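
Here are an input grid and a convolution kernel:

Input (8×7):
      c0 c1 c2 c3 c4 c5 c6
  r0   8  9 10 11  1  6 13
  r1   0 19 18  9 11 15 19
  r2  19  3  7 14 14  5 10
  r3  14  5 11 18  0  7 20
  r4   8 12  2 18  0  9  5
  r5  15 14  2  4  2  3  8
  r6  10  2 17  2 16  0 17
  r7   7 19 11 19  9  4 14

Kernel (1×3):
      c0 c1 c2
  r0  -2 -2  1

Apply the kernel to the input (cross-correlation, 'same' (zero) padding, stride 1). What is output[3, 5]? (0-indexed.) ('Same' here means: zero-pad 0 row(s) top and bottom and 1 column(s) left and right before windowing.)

The receptive field on the zero-padded input at this output position is [0 7 20]. Elementwise product with the kernel and sum: 0·-2 + 7·-2 + 20·1.

6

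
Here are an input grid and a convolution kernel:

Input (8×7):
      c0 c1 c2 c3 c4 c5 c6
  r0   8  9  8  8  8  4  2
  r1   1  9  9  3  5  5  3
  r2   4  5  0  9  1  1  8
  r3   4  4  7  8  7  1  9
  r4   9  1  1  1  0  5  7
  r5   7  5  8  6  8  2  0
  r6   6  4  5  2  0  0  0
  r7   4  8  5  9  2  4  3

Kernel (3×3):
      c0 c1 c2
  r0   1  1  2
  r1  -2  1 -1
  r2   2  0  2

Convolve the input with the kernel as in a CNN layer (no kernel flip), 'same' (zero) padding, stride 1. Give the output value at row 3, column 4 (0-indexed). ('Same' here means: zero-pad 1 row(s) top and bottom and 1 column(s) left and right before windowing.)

14

The receptive field on the zero-padded input at this output position is [9 1 1 / 8 7 1 / 1 0 5]. Elementwise product with the kernel and sum: 9·1 + 1·1 + 1·2 + 8·-2 + 7·1 + 1·-1 + 1·2 + 5·2.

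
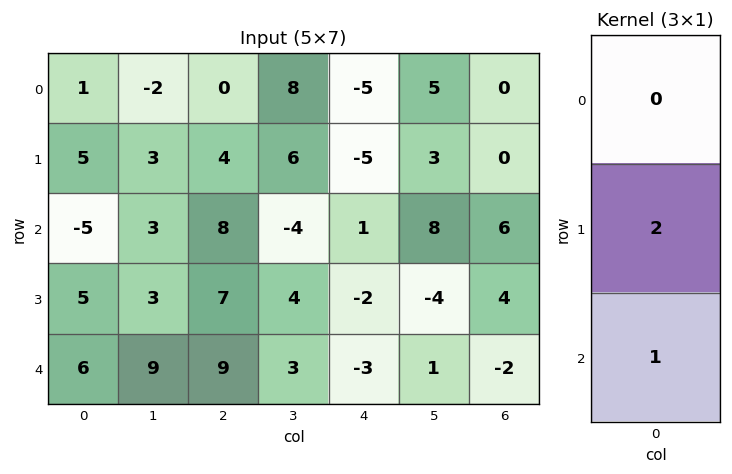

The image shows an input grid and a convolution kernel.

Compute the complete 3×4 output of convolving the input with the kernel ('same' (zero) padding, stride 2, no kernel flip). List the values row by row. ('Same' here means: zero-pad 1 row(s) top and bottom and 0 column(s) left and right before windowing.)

7 4 -15 0
-5 23 0 16
12 18 -6 -4

Output[0,0]: The receptive field on the zero-padded input at this output position is [0 / 1 / 5]. Elementwise product with the kernel and sum: 1·2 + 5·1.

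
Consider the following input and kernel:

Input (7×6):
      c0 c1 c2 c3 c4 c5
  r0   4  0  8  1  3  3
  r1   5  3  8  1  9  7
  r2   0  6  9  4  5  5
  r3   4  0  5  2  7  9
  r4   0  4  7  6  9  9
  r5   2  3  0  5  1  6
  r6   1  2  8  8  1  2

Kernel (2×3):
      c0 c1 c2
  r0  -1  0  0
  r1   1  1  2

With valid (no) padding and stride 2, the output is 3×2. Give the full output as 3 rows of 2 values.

Output[0,0]: The receptive field on the input at this output position is [4 0 8 / 5 3 8]. Elementwise product with the kernel and sum: 4·-1 + 5·1 + 3·1 + 8·2.

20 19
14 12
5 0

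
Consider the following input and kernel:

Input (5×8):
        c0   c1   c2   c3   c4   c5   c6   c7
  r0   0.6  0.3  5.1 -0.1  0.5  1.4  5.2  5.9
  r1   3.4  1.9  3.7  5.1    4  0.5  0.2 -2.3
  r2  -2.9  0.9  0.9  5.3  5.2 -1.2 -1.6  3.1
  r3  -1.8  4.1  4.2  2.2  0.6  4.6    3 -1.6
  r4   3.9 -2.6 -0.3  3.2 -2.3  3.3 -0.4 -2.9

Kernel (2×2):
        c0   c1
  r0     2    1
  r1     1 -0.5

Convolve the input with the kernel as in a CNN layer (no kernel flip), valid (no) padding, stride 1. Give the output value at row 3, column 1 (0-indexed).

9.95

The receptive field on the input at this output position is [4.1 4.2 / -2.6 -0.3]. Elementwise product with the kernel and sum: 4.1·2 + 4.2·1 + -2.6·1 + -0.3·-0.5.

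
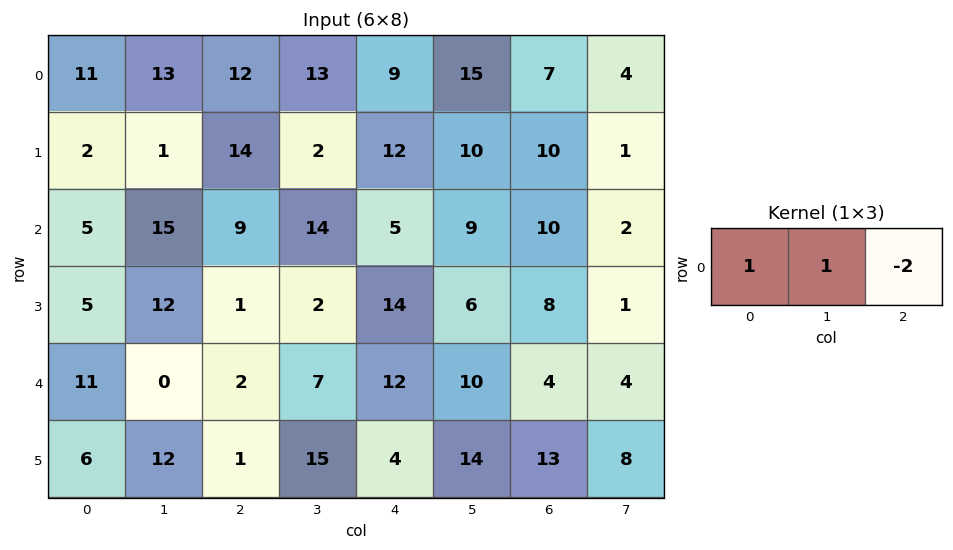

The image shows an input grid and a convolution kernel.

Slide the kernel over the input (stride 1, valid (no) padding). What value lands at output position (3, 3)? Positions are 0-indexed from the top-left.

4

The receptive field on the input at this output position is [2 14 6]. Elementwise product with the kernel and sum: 2·1 + 14·1 + 6·-2.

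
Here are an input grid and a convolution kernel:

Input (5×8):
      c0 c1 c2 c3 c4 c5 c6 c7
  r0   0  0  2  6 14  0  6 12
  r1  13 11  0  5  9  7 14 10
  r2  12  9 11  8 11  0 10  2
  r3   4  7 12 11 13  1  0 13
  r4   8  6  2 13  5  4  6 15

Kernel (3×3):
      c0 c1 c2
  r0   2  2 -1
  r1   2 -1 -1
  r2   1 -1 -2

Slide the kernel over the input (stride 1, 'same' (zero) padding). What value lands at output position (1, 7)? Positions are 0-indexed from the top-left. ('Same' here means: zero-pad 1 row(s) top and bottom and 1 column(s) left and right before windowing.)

62

The receptive field on the zero-padded input at this output position is [6 12 0 / 14 10 0 / 10 2 0]. Elementwise product with the kernel and sum: 6·2 + 12·2 + 0·-1 + 14·2 + 10·-1 + 0·-1 + 10·1 + 2·-1 + 0·-2.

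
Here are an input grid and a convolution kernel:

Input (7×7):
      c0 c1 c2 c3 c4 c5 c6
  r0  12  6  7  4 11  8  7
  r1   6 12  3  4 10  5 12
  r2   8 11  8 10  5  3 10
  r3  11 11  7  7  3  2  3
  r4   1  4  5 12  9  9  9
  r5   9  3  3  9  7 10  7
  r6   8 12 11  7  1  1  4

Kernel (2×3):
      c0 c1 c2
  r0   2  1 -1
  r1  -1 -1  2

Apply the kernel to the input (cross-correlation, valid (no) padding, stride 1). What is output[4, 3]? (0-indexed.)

The receptive field on the input at this output position is [12 9 9 / 9 7 10]. Elementwise product with the kernel and sum: 12·2 + 9·1 + 9·-1 + 9·-1 + 7·-1 + 10·2.

28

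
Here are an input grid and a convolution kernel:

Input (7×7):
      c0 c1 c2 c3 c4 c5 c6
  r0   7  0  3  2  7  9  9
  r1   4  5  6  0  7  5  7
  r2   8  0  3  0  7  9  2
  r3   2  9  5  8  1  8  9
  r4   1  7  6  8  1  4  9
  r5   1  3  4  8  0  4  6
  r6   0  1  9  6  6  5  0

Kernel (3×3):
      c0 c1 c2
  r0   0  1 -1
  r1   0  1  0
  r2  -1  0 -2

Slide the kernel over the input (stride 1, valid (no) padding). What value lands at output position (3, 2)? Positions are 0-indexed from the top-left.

11

The receptive field on the input at this output position is [5 8 1 / 6 8 1 / 4 8 0]. Elementwise product with the kernel and sum: 8·1 + 1·-1 + 8·1 + 4·-1 + 0·-2.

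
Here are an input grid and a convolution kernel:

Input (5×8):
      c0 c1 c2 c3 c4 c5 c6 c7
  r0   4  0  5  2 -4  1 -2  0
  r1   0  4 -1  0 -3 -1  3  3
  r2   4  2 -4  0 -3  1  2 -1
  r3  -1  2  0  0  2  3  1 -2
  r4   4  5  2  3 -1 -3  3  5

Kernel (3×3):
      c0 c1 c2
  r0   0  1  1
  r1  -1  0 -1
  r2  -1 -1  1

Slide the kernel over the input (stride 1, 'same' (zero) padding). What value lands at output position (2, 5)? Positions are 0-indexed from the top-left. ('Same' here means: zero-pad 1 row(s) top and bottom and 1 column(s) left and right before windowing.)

-1

The receptive field on the zero-padded input at this output position is [-3 -1 3 / -3 1 2 / 2 3 1]. Elementwise product with the kernel and sum: -1·1 + 3·1 + -3·-1 + 2·-1 + 2·-1 + 3·-1 + 1·1.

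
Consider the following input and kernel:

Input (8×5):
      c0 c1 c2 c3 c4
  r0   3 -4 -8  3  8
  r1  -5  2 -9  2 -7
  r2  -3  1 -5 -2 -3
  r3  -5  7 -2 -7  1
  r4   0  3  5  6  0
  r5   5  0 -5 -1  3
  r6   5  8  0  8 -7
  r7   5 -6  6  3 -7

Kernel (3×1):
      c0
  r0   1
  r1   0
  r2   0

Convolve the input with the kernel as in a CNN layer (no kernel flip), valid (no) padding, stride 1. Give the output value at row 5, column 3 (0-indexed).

The receptive field on the input at this output position is [-1 / 8 / 3]. Elementwise product with the kernel and sum: -1·1.

-1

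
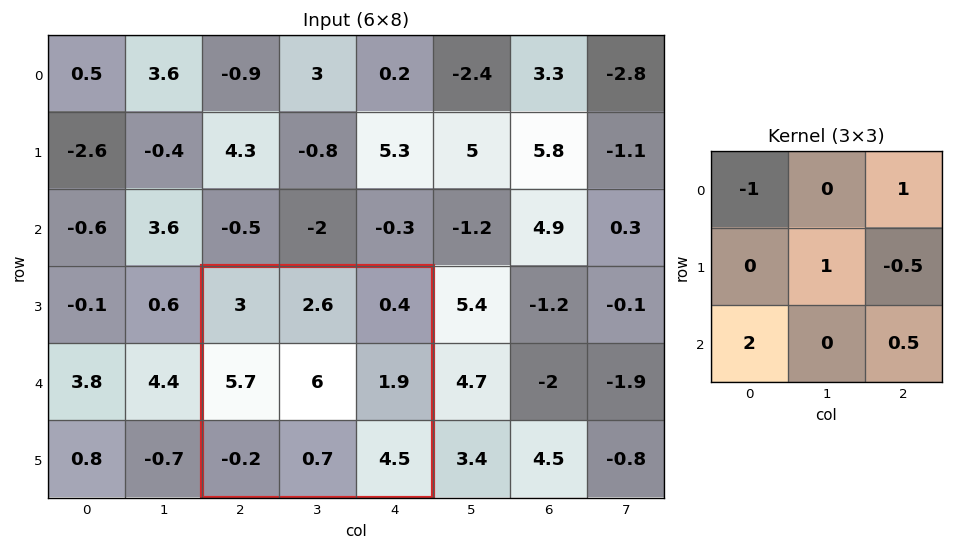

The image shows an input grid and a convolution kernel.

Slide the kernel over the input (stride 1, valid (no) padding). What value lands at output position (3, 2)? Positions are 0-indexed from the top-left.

4.3

The receptive field on the input at this output position is [3 2.6 0.4 / 5.7 6 1.9 / -0.2 0.7 4.5]. Elementwise product with the kernel and sum: 3·-1 + 0.4·1 + 6·1 + 1.9·-0.5 + -0.2·2 + 4.5·0.5.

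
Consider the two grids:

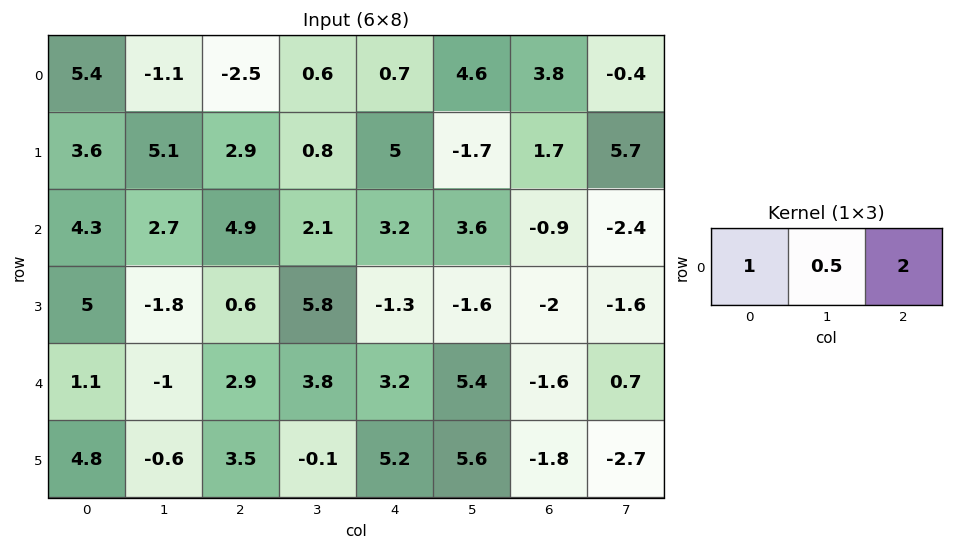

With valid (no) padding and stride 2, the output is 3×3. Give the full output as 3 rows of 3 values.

-0.15 -0.8 10.6
15.45 12.35 3.2
6.4 11.2 2.7

Output[0,0]: The receptive field on the input at this output position is [5.4 -1.1 -2.5]. Elementwise product with the kernel and sum: 5.4·1 + -1.1·0.5 + -2.5·2.
Output[0,1]: The receptive field on the input at this output position is [-2.5 0.6 0.7]. Elementwise product with the kernel and sum: -2.5·1 + 0.6·0.5 + 0.7·2.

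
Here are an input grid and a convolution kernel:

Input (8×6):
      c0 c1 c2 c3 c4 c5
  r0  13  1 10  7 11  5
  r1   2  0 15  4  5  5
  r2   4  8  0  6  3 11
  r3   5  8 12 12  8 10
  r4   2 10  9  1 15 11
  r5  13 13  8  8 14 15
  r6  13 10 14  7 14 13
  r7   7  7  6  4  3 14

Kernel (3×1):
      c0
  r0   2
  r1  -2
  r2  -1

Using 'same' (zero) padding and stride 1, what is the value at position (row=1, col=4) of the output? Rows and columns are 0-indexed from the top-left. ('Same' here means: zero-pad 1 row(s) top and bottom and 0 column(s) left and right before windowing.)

The receptive field on the zero-padded input at this output position is [11 / 5 / 3]. Elementwise product with the kernel and sum: 11·2 + 5·-2 + 3·-1.

9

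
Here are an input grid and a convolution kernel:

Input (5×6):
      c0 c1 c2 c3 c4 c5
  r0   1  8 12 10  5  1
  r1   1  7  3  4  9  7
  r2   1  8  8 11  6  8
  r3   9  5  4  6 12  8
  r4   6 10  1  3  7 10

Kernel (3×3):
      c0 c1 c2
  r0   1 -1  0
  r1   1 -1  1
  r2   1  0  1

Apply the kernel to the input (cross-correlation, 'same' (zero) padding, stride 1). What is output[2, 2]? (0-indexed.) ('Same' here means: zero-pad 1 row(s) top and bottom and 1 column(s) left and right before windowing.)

26

The receptive field on the zero-padded input at this output position is [7 3 4 / 8 8 11 / 5 4 6]. Elementwise product with the kernel and sum: 7·1 + 3·-1 + 8·1 + 8·-1 + 11·1 + 5·1 + 6·1.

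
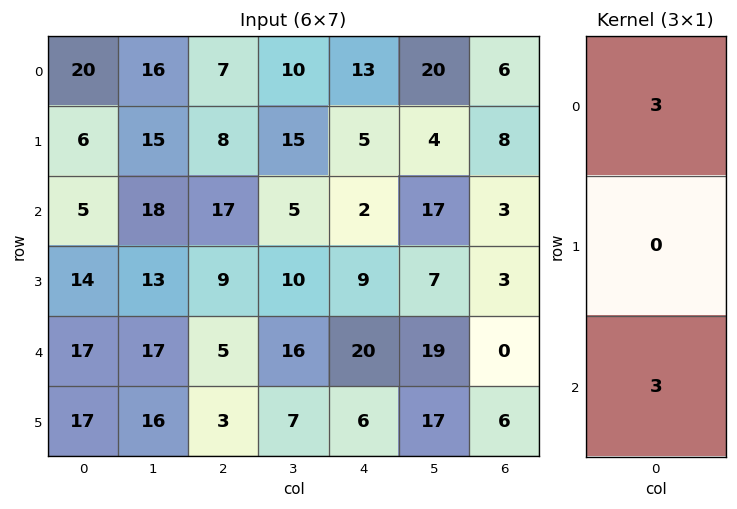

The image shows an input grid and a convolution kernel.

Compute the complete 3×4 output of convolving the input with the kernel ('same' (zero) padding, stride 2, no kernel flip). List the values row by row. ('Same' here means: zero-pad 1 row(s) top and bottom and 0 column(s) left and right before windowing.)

Output[0,0]: The receptive field on the zero-padded input at this output position is [0 / 20 / 6]. Elementwise product with the kernel and sum: 0·3 + 6·3.

18 24 15 24
60 51 42 33
93 36 45 27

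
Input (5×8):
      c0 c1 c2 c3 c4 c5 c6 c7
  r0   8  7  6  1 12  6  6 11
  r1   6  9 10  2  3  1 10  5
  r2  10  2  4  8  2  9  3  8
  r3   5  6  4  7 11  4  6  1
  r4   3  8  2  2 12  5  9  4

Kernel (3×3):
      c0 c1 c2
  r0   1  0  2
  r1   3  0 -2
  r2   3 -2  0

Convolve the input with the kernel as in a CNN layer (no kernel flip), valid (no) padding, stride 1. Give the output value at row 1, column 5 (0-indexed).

22

The receptive field on the input at this output position is [1 10 5 / 9 3 8 / 4 6 1]. Elementwise product with the kernel and sum: 1·1 + 5·2 + 9·3 + 8·-2 + 4·3 + 6·-2.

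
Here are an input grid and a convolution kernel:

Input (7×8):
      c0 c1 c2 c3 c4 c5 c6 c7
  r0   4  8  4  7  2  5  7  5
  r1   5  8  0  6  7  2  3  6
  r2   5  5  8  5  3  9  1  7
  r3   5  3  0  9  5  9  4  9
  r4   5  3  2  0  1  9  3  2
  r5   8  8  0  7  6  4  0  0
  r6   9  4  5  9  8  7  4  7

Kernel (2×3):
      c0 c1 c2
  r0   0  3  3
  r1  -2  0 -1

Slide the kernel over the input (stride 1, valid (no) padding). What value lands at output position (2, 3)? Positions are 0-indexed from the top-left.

9

The receptive field on the input at this output position is [5 3 9 / 9 5 9]. Elementwise product with the kernel and sum: 3·3 + 9·3 + 9·-2 + 9·-1.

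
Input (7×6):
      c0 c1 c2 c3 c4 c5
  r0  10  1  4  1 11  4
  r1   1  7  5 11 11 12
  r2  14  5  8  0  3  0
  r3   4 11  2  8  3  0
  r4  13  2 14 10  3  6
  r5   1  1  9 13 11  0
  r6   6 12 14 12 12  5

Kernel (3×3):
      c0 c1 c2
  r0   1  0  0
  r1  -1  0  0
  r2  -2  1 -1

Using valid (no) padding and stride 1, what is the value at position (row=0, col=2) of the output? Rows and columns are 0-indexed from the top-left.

The receptive field on the input at this output position is [4 1 11 / 5 11 11 / 8 0 3]. Elementwise product with the kernel and sum: 4·1 + 5·-1 + 8·-2 + 0·1 + 3·-1.

-20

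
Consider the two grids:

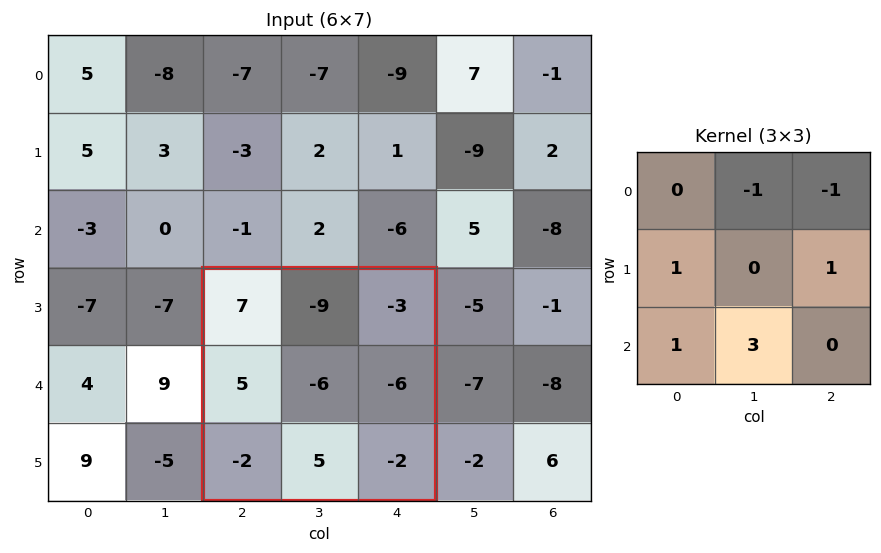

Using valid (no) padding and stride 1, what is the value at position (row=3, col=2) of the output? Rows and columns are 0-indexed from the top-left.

24

The receptive field on the input at this output position is [7 -9 -3 / 5 -6 -6 / -2 5 -2]. Elementwise product with the kernel and sum: -9·-1 + -3·-1 + 5·1 + -6·1 + -2·1 + 5·3.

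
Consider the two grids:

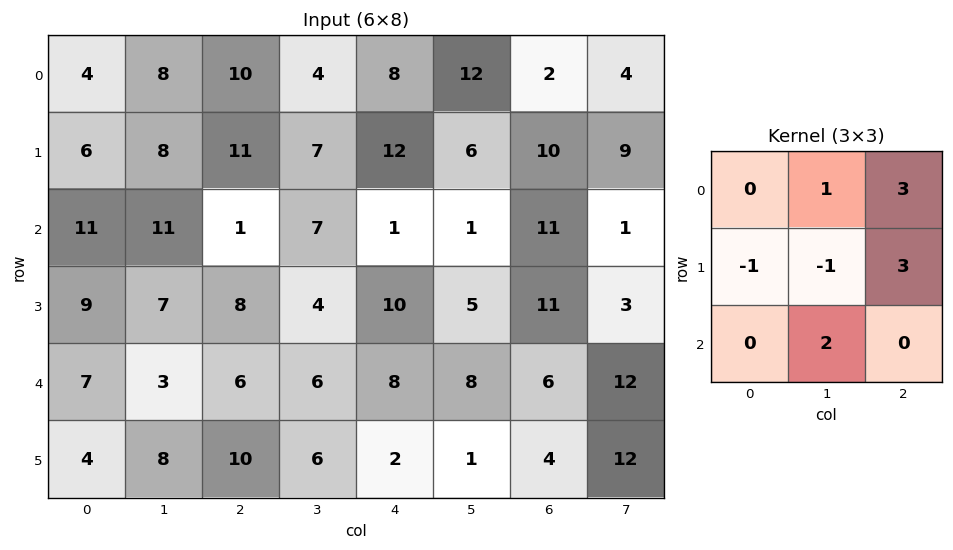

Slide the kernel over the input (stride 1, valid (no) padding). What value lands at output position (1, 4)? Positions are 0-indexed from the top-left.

The receptive field on the input at this output position is [12 6 10 / 1 1 11 / 10 5 11]. Elementwise product with the kernel and sum: 6·1 + 10·3 + 1·-1 + 1·-1 + 11·3 + 5·2.

77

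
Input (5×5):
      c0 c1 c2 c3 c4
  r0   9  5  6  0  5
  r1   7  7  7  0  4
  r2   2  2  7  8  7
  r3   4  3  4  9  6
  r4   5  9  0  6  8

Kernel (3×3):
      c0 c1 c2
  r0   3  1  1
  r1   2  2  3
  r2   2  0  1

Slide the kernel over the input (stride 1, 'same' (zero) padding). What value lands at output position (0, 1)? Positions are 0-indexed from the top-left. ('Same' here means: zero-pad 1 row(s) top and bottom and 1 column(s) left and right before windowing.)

67

The receptive field on the zero-padded input at this output position is [0 0 0 / 9 5 6 / 7 7 7]. Elementwise product with the kernel and sum: 0·3 + 0·1 + 0·1 + 9·2 + 5·2 + 6·3 + 7·2 + 7·1.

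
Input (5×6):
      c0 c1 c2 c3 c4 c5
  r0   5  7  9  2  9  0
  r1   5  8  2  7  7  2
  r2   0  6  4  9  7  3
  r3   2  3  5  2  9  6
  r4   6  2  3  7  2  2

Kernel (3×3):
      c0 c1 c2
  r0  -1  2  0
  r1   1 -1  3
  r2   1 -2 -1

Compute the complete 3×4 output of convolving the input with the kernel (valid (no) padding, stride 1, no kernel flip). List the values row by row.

-4 27 -10 14
8 16 20 -4
25 -5 31 17

Output[0,0]: The receptive field on the input at this output position is [5 7 9 / 5 8 2 / 0 6 4]. Elementwise product with the kernel and sum: 5·-1 + 7·2 + 5·1 + 8·-1 + 2·3 + 0·1 + 6·-2 + 4·-1.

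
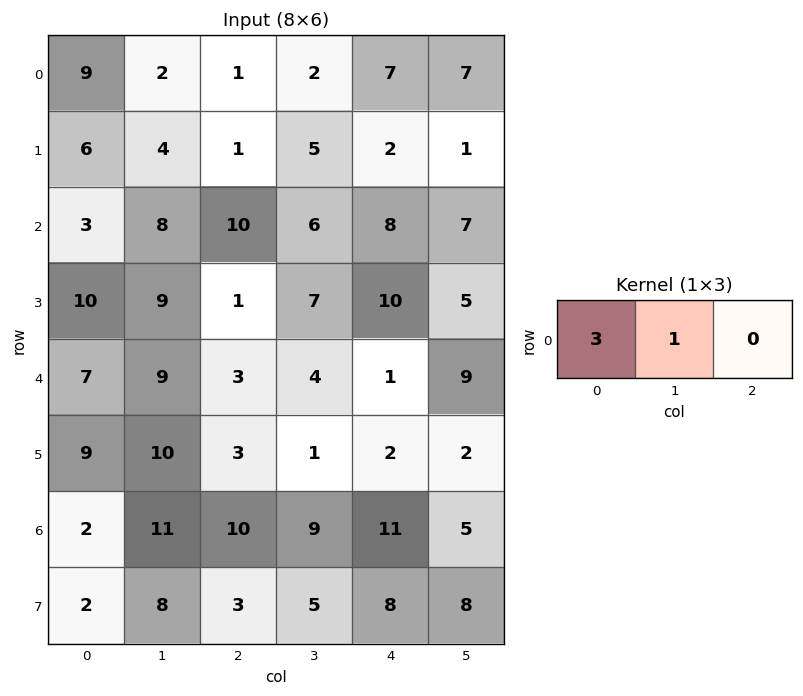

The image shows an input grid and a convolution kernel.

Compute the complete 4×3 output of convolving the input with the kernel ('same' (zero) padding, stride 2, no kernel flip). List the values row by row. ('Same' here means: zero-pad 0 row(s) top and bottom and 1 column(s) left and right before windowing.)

9 7 13
3 34 26
7 30 13
2 43 38

Output[0,0]: The receptive field on the zero-padded input at this output position is [0 9 2]. Elementwise product with the kernel and sum: 0·3 + 9·1.
Output[0,1]: The receptive field on the zero-padded input at this output position is [2 1 2]. Elementwise product with the kernel and sum: 2·3 + 1·1.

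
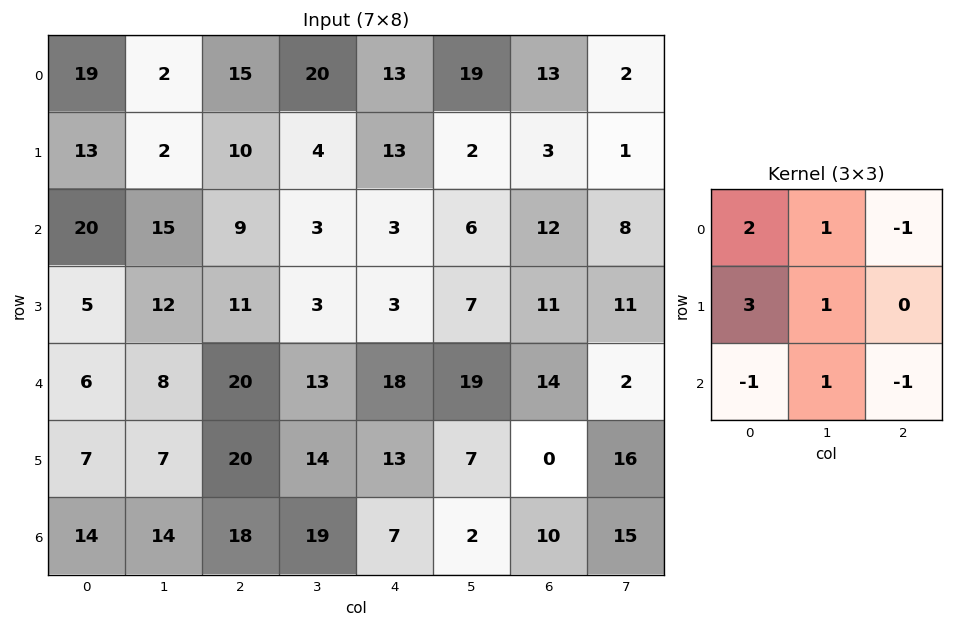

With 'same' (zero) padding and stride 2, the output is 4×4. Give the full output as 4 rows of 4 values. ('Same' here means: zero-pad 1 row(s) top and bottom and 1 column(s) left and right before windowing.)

Output[0,0]: The receptive field on the zero-padded input at this output position is [0 0 0 / 0 19 2 / 0 13 2]. Elementwise product with the kernel and sum: 0·2 + 0·1 + 0·-1 + 0·3 + 19·1 + 0·-1 + 13·1 + 2·-1.

30 25 80 70
24 60 24 29
-1 75 51 62
14 80 98 14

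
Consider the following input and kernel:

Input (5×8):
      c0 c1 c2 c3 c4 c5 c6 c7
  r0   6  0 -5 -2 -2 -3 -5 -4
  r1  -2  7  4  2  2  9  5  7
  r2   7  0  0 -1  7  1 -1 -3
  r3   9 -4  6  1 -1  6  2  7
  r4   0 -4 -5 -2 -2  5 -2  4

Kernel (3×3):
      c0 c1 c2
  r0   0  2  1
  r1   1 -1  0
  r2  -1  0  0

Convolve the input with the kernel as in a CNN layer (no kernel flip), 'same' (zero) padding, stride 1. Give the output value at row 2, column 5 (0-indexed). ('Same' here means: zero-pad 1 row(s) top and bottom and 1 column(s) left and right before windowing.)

30

The receptive field on the zero-padded input at this output position is [2 9 5 / 7 1 -1 / -1 6 2]. Elementwise product with the kernel and sum: 9·2 + 5·1 + 7·1 + 1·-1 + -1·-1.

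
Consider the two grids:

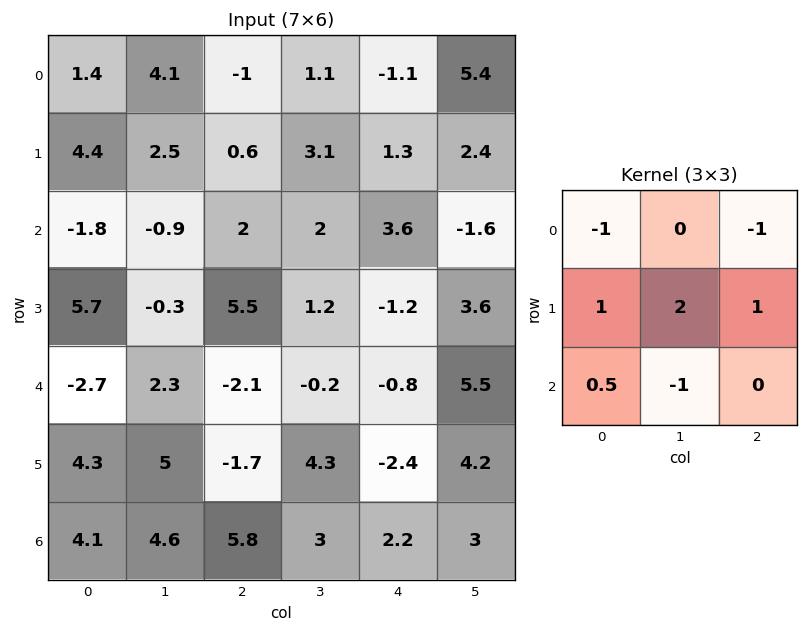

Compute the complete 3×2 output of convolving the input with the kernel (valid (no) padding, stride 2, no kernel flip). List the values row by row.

9.6 9.2
6.75 0.25
14.85 7.3

Output[0,0]: The receptive field on the input at this output position is [1.4 4.1 -1 / 4.4 2.5 0.6 / -1.8 -0.9 2]. Elementwise product with the kernel and sum: 1.4·-1 + -1·-1 + 4.4·1 + 2.5·2 + 0.6·1 + -1.8·0.5 + -0.9·-1.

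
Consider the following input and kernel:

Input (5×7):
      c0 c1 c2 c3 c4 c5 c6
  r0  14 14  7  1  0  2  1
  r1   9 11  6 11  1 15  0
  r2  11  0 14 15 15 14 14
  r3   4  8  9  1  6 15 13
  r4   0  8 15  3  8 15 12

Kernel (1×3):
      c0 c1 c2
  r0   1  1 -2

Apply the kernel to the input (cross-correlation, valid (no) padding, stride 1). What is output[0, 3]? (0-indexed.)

-3

The receptive field on the input at this output position is [1 0 2]. Elementwise product with the kernel and sum: 1·1 + 0·1 + 2·-2.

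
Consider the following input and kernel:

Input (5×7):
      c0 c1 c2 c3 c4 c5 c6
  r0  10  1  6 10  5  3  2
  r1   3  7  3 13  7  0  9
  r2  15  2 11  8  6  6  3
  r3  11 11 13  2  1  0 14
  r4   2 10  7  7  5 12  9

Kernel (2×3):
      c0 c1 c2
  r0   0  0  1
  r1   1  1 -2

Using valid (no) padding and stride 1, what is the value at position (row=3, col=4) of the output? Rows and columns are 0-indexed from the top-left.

The receptive field on the input at this output position is [1 0 14 / 5 12 9]. Elementwise product with the kernel and sum: 14·1 + 5·1 + 12·1 + 9·-2.

13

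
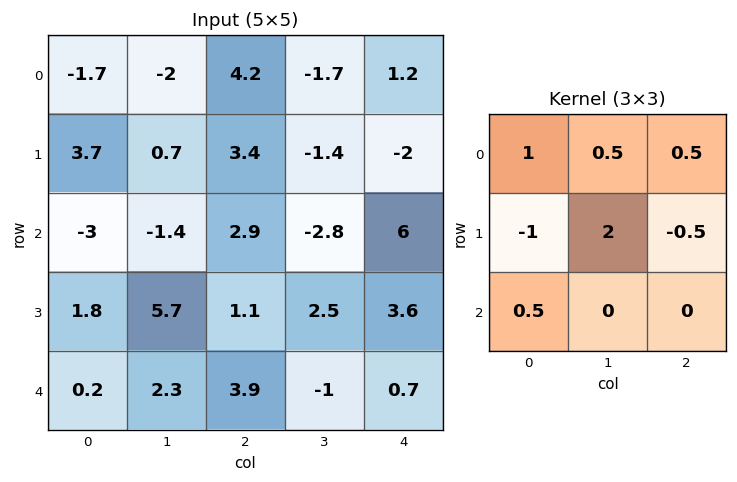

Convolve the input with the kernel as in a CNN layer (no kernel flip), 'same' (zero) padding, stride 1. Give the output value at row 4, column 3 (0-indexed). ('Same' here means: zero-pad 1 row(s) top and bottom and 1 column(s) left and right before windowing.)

The receptive field on the zero-padded input at this output position is [1.1 2.5 3.6 / 3.9 -1 0.7 / 0 0 0]. Elementwise product with the kernel and sum: 1.1·1 + 2.5·0.5 + 3.6·0.5 + 3.9·-1 + -1·2 + 0.7·-0.5 + 0·0.5.

-2.1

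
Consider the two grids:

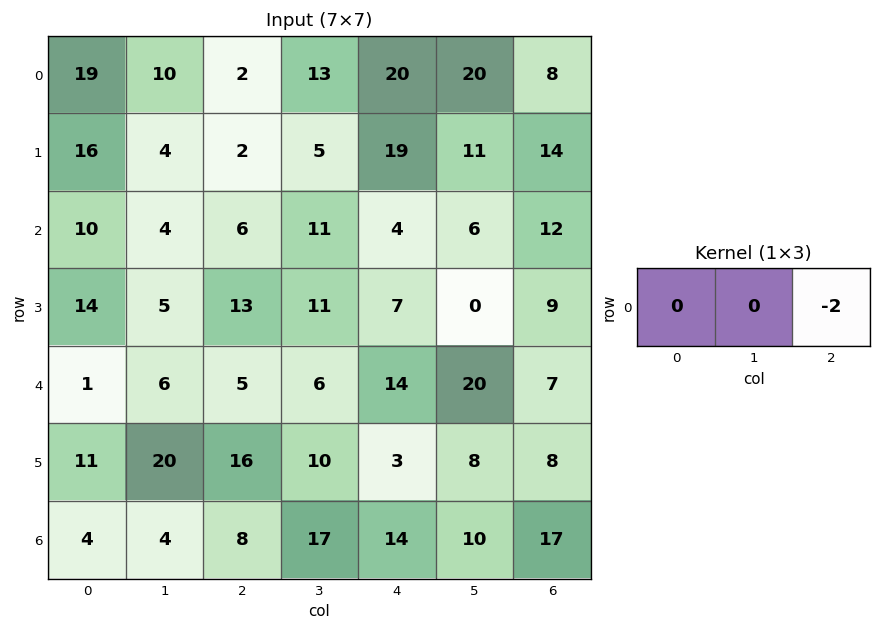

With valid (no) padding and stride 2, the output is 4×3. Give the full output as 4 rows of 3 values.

Output[0,0]: The receptive field on the input at this output position is [19 10 2]. Elementwise product with the kernel and sum: 2·-2.
Output[0,1]: The receptive field on the input at this output position is [2 13 20]. Elementwise product with the kernel and sum: 20·-2.

-4 -40 -16
-12 -8 -24
-10 -28 -14
-16 -28 -34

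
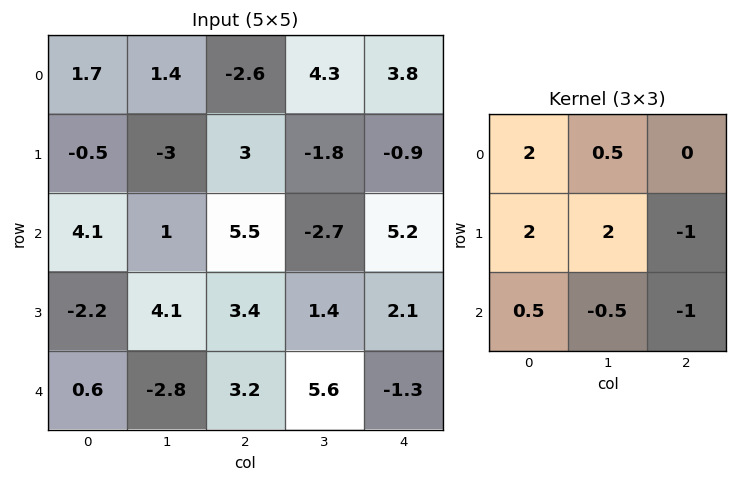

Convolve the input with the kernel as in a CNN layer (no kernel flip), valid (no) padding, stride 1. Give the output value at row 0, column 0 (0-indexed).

-9.85

The receptive field on the input at this output position is [1.7 1.4 -2.6 / -0.5 -3 3 / 4.1 1 5.5]. Elementwise product with the kernel and sum: 1.7·2 + 1.4·0.5 + -0.5·2 + -3·2 + 3·-1 + 4.1·0.5 + 1·-0.5 + 5.5·-1.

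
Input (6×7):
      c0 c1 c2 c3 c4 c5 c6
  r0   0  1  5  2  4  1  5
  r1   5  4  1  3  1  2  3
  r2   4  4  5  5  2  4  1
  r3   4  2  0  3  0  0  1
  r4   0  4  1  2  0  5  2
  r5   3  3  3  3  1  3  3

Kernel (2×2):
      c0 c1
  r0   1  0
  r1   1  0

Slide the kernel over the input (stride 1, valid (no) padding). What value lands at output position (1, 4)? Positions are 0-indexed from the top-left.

3

The receptive field on the input at this output position is [1 2 / 2 4]. Elementwise product with the kernel and sum: 1·1 + 2·1.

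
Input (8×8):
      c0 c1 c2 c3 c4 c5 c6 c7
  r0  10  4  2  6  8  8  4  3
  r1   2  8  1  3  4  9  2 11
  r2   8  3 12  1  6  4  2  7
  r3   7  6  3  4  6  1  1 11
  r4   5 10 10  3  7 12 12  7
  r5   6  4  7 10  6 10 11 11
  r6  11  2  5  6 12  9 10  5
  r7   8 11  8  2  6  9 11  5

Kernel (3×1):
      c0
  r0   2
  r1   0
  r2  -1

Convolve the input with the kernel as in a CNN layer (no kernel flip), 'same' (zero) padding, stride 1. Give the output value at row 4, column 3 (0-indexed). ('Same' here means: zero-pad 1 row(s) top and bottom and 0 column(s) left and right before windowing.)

-2

The receptive field on the zero-padded input at this output position is [4 / 3 / 10]. Elementwise product with the kernel and sum: 4·2 + 10·-1.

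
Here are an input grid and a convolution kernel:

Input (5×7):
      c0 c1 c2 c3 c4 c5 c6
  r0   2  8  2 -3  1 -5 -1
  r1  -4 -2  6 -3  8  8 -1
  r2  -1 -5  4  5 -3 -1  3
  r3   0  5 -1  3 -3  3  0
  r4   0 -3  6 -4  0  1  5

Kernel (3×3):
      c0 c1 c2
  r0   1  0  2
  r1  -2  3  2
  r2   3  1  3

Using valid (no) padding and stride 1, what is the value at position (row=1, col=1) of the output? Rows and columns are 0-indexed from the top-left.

The receptive field on the input at this output position is [-2 6 -3 / -5 4 5 / 5 -1 3]. Elementwise product with the kernel and sum: -2·1 + -3·2 + -5·-2 + 4·3 + 5·2 + 5·3 + -1·1 + 3·3.

47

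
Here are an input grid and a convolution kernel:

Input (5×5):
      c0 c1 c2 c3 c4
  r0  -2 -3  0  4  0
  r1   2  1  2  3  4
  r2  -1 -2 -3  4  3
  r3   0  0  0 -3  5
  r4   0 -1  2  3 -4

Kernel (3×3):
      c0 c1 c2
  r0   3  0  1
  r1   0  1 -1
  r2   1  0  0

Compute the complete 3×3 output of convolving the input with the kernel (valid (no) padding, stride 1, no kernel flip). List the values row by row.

Output[0,0]: The receptive field on the input at this output position is [-2 -3 0 / 2 1 2 / -1 -2 -3]. Elementwise product with the kernel and sum: -2·3 + 0·1 + 1·1 + 2·-1 + -1·1.

-8 -8 -4
9 -1 11
-6 0 -12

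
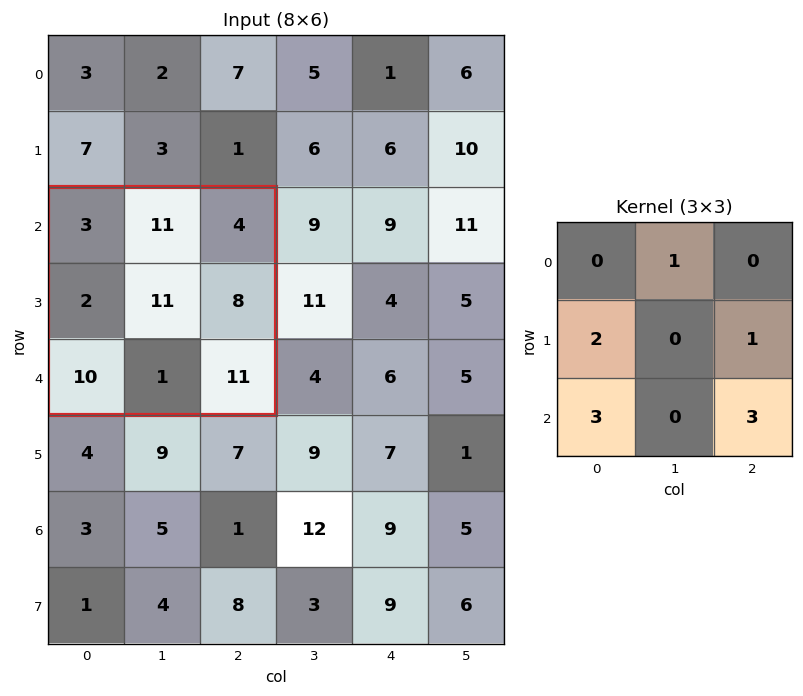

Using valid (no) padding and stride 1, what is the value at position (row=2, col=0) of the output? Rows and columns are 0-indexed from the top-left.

86

The receptive field on the input at this output position is [3 11 4 / 2 11 8 / 10 1 11]. Elementwise product with the kernel and sum: 11·1 + 2·2 + 8·1 + 10·3 + 11·3.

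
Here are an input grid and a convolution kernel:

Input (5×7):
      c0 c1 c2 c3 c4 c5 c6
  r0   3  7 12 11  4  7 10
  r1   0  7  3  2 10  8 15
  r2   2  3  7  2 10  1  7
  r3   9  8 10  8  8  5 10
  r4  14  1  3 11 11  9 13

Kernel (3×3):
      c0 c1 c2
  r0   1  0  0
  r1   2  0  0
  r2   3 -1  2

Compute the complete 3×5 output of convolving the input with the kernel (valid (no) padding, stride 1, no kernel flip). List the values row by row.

Output[0,0]: The receptive field on the input at this output position is [3 7 12 / 0 7 3 / 2 3 7]. Elementwise product with the kernel and sum: 3·1 + 0·2 + 2·3 + 3·-1 + 7·2.
Output[0,1]: The receptive field on the input at this output position is [7 12 11 / 7 3 2 / 3 7 2]. Elementwise product with the kernel and sum: 7·1 + 7·2 + 3·3 + 7·-1 + 2·2.

20 27 57 13 67
43 43 55 32 69
67 41 47 58 76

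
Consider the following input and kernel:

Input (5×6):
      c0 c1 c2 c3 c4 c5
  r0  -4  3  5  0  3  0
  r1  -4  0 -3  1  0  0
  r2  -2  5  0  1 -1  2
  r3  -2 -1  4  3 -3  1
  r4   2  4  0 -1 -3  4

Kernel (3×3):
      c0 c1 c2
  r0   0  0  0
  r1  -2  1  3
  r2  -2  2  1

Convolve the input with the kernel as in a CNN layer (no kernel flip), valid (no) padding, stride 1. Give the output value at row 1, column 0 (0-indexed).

The receptive field on the input at this output position is [-4 0 -3 / -2 5 0 / -2 -1 4]. Elementwise product with the kernel and sum: -2·-2 + 5·1 + 0·3 + -2·-2 + -1·2 + 4·1.

15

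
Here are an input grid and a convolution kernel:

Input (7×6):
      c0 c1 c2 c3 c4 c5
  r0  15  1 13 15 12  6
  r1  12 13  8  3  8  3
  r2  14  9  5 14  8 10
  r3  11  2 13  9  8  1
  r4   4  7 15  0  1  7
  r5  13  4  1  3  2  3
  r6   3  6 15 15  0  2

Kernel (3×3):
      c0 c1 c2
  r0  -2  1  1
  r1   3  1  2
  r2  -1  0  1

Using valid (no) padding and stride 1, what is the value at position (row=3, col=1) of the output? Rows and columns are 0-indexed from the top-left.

53

The receptive field on the input at this output position is [2 13 9 / 7 15 0 / 4 1 3]. Elementwise product with the kernel and sum: 2·-2 + 13·1 + 9·1 + 7·3 + 15·1 + 0·2 + 4·-1 + 3·1.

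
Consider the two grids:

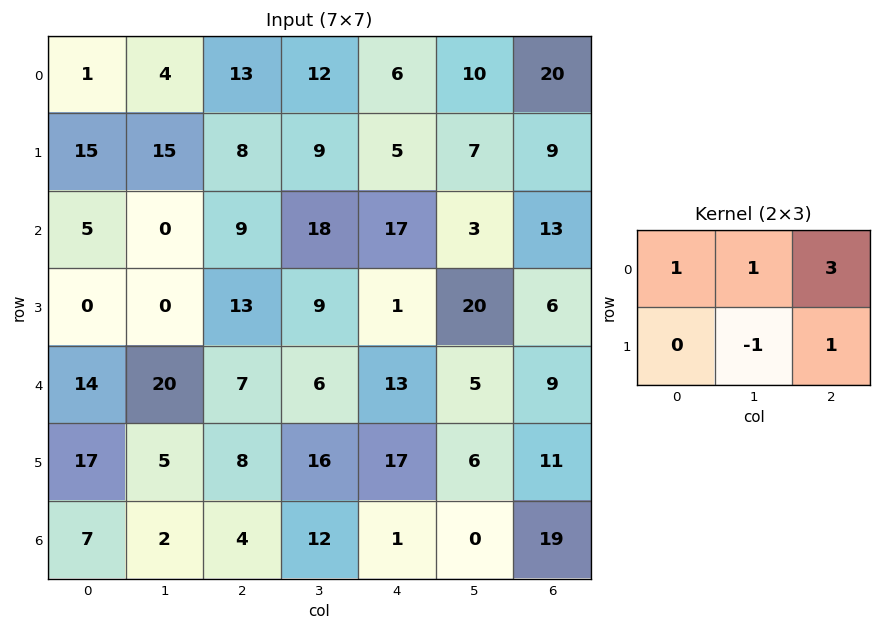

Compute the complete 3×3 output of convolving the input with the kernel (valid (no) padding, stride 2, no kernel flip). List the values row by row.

Output[0,0]: The receptive field on the input at this output position is [1 4 13 / 15 15 8]. Elementwise product with the kernel and sum: 1·1 + 4·1 + 13·3 + 15·-1 + 8·1.

37 39 78
45 70 45
58 53 50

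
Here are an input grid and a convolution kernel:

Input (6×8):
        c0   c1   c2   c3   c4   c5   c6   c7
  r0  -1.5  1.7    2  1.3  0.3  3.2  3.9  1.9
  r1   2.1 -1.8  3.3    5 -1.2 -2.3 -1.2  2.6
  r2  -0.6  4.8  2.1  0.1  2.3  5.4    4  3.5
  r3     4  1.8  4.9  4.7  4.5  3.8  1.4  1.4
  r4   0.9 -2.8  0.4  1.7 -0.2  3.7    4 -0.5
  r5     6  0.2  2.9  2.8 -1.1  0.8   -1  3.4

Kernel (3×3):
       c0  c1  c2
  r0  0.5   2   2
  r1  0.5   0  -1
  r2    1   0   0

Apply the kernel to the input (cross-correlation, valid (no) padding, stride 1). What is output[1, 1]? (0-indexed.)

19.8

The receptive field on the input at this output position is [-1.8 3.3 5 / 4.8 2.1 0.1 / 1.8 4.9 4.7]. Elementwise product with the kernel and sum: -1.8·0.5 + 3.3·2 + 5·2 + 4.8·0.5 + 0.1·-1 + 1.8·1.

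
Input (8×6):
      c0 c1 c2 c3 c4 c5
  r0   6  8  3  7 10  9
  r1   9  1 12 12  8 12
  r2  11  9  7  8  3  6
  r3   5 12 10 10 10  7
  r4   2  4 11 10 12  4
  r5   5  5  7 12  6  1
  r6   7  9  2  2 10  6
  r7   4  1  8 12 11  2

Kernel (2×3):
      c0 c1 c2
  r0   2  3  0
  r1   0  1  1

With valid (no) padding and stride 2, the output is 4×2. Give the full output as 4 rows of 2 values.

Output[0,0]: The receptive field on the input at this output position is [6 8 3 / 9 1 12]. Elementwise product with the kernel and sum: 6·2 + 8·3 + 1·1 + 12·1.
Output[0,1]: The receptive field on the input at this output position is [3 7 10 / 12 12 8]. Elementwise product with the kernel and sum: 3·2 + 7·3 + 12·1 + 8·1.

49 47
71 58
28 70
50 33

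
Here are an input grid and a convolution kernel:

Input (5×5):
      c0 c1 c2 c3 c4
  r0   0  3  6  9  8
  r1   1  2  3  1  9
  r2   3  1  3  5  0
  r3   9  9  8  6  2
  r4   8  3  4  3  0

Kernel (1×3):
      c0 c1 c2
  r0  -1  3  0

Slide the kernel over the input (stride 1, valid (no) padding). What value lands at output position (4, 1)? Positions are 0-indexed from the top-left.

9

The receptive field on the input at this output position is [3 4 3]. Elementwise product with the kernel and sum: 3·-1 + 4·3.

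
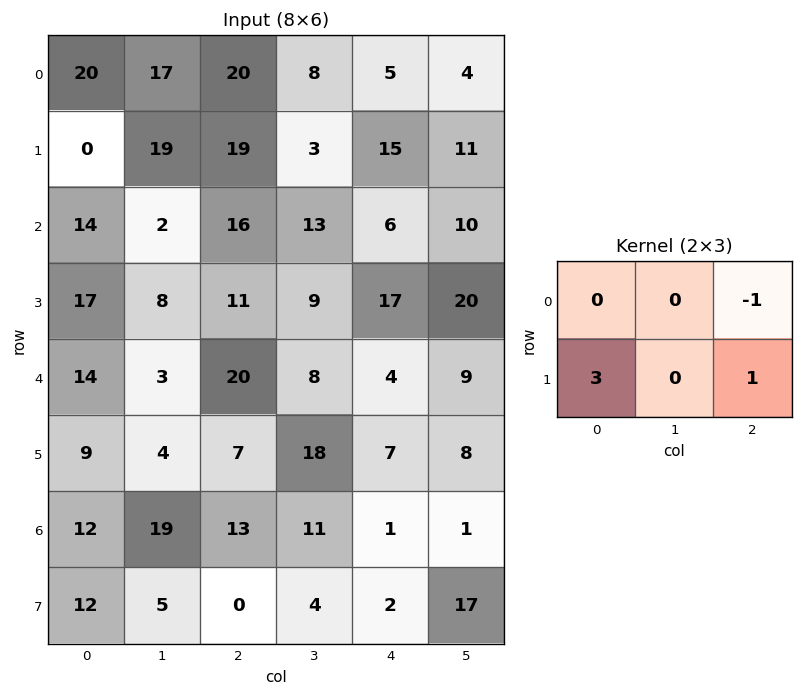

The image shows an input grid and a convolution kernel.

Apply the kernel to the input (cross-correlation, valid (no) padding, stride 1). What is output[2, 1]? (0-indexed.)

20

The receptive field on the input at this output position is [2 16 13 / 8 11 9]. Elementwise product with the kernel and sum: 13·-1 + 8·3 + 9·1.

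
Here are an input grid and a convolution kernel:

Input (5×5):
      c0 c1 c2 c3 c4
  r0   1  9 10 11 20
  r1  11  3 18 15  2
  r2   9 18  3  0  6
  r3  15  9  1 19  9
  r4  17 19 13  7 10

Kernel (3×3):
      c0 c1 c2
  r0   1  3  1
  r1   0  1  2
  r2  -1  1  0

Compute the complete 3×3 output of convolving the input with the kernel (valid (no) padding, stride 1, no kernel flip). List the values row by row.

86 83 79
56 67 95
79 60 40

Output[0,0]: The receptive field on the input at this output position is [1 9 10 / 11 3 18 / 9 18 3]. Elementwise product with the kernel and sum: 1·1 + 9·3 + 10·1 + 3·1 + 18·2 + 9·-1 + 18·1.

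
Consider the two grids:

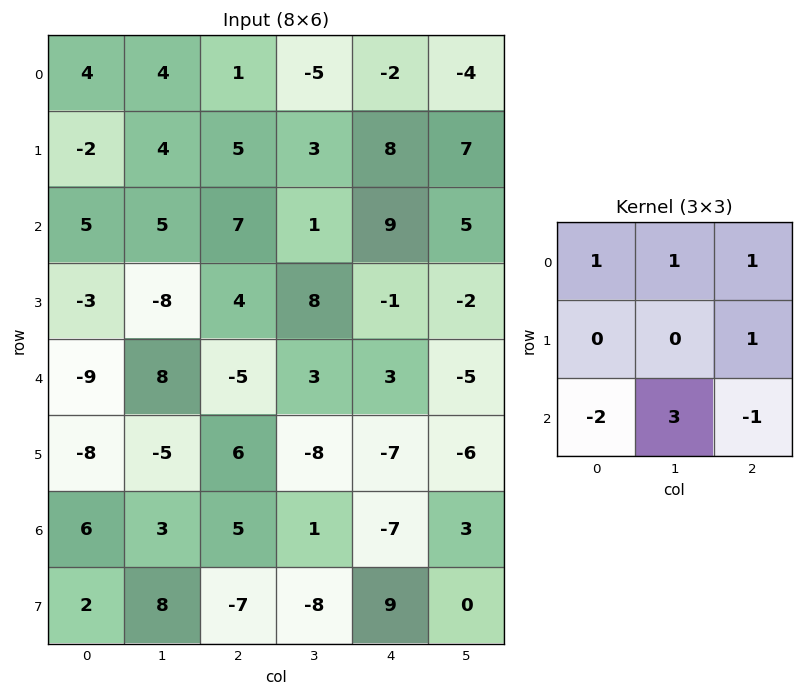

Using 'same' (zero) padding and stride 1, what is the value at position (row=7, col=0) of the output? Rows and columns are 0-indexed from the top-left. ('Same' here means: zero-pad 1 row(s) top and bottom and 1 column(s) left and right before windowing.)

17

The receptive field on the zero-padded input at this output position is [0 6 3 / 0 2 8 / 0 0 0]. Elementwise product with the kernel and sum: 0·1 + 6·1 + 3·1 + 8·1 + 0·-2 + 0·3 + 0·-1.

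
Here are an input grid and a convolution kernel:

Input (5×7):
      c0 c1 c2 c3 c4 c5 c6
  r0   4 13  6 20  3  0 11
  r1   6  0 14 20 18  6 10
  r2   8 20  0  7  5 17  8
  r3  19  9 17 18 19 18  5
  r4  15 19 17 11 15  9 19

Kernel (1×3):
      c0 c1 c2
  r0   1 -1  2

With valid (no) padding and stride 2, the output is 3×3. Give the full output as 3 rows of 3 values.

Output[0,0]: The receptive field on the input at this output position is [4 13 6]. Elementwise product with the kernel and sum: 4·1 + 13·-1 + 6·2.
Output[0,1]: The receptive field on the input at this output position is [6 20 3]. Elementwise product with the kernel and sum: 6·1 + 20·-1 + 3·2.

3 -8 25
-12 3 4
30 36 44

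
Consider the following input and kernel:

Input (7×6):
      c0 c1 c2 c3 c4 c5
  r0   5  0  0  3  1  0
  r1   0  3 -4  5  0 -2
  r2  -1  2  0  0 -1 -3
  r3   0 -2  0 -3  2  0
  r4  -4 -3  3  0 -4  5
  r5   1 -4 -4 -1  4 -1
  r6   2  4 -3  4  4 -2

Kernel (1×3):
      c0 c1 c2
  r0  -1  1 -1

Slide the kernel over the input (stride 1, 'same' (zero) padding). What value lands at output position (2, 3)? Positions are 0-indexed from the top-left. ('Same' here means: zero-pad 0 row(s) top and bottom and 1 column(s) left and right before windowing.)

The receptive field on the zero-padded input at this output position is [0 0 -1]. Elementwise product with the kernel and sum: 0·-1 + 0·1 + -1·-1.

1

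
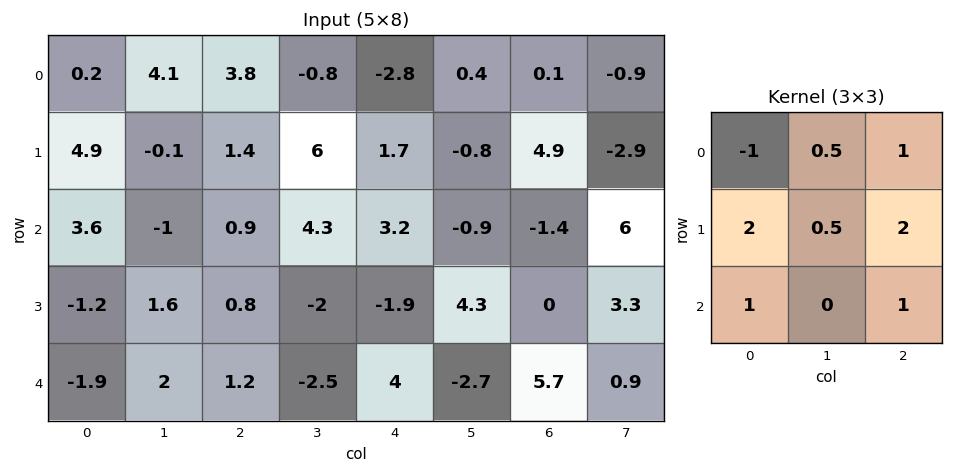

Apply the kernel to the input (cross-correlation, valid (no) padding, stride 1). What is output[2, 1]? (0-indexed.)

4.85

The receptive field on the input at this output position is [-1 0.9 4.3 / 1.6 0.8 -2 / 2 1.2 -2.5]. Elementwise product with the kernel and sum: -1·-1 + 0.9·0.5 + 4.3·1 + 1.6·2 + 0.8·0.5 + -2·2 + 2·1 + -2.5·1.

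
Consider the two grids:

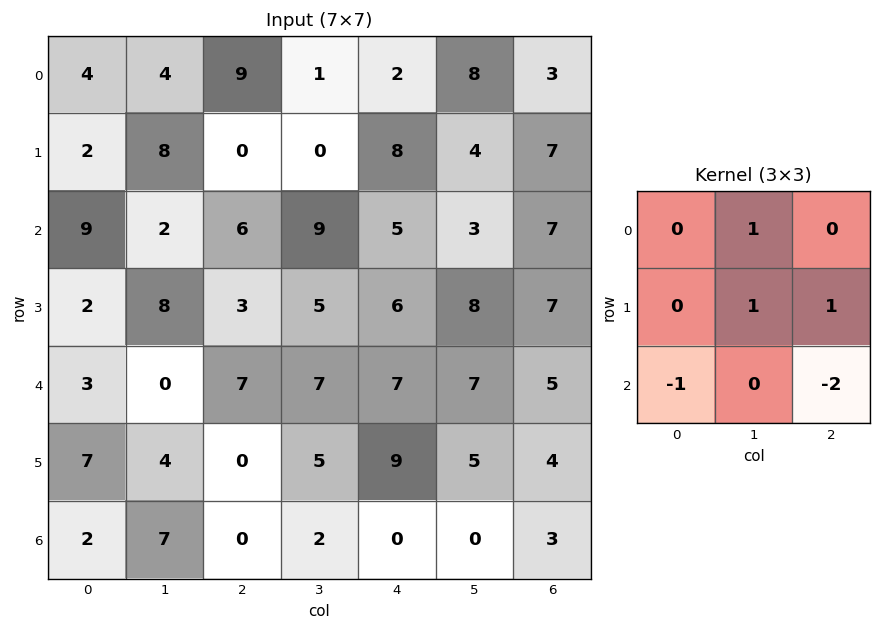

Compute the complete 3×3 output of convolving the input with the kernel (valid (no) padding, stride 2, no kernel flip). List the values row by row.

Output[0,0]: The receptive field on the input at this output position is [4 4 9 / 2 8 0 / 9 2 6]. Elementwise product with the kernel and sum: 4·1 + 8·1 + 0·1 + 9·-1 + 6·-2.

-9 -7 0
-4 -1 1
2 21 10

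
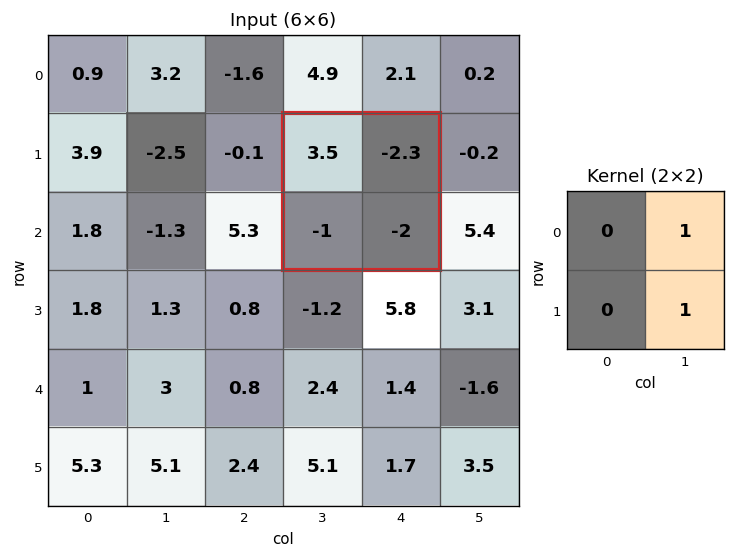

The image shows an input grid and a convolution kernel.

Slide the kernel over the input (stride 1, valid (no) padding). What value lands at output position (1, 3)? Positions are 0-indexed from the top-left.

The receptive field on the input at this output position is [3.5 -2.3 / -1 -2]. Elementwise product with the kernel and sum: -2.3·1 + -2·1.

-4.3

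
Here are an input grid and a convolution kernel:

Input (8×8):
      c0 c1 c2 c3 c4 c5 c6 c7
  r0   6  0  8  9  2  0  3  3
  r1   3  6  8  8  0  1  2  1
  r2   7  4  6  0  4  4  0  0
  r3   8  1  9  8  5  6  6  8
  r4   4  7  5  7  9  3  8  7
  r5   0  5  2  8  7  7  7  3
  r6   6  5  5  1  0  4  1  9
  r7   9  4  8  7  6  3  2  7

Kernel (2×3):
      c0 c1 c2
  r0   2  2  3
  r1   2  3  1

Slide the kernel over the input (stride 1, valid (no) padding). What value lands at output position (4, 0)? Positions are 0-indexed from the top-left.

54

The receptive field on the input at this output position is [4 7 5 / 0 5 2]. Elementwise product with the kernel and sum: 4·2 + 7·2 + 5·3 + 0·2 + 5·3 + 2·1.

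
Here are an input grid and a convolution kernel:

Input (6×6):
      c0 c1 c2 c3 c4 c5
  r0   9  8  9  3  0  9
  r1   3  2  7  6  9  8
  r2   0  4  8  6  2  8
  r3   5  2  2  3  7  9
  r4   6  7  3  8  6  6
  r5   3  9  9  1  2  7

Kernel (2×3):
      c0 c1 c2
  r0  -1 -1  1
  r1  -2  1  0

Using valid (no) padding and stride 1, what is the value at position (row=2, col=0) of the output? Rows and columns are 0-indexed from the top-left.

-4

The receptive field on the input at this output position is [0 4 8 / 5 2 2]. Elementwise product with the kernel and sum: 0·-1 + 4·-1 + 8·1 + 5·-2 + 2·1.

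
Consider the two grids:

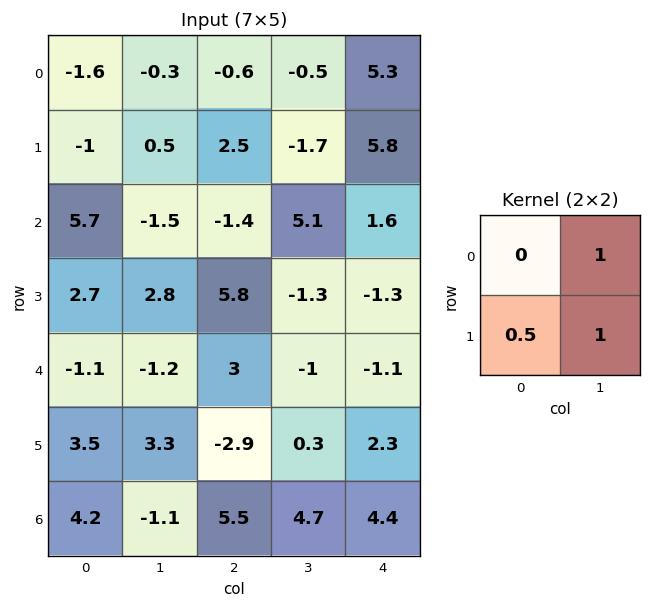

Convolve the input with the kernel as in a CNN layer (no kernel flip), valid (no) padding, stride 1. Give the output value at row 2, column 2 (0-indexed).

6.7

The receptive field on the input at this output position is [-1.4 5.1 / 5.8 -1.3]. Elementwise product with the kernel and sum: 5.1·1 + 5.8·0.5 + -1.3·1.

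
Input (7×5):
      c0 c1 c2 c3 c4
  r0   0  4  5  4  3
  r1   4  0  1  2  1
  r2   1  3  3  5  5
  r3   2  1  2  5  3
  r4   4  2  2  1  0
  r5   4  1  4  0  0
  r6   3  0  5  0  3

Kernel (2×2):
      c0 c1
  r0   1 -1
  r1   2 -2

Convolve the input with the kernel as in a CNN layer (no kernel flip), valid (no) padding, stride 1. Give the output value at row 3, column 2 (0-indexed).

The receptive field on the input at this output position is [2 5 / 2 1]. Elementwise product with the kernel and sum: 2·1 + 5·-1 + 2·2 + 1·-2.

-1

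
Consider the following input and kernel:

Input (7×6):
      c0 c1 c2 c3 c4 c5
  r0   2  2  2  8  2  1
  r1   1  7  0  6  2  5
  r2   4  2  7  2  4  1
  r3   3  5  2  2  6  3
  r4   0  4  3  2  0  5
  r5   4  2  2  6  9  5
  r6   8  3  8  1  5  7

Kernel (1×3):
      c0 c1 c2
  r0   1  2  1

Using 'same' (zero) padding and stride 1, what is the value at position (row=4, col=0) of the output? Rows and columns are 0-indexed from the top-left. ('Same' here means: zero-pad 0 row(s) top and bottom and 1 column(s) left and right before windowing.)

The receptive field on the zero-padded input at this output position is [0 0 4]. Elementwise product with the kernel and sum: 0·1 + 0·2 + 4·1.

4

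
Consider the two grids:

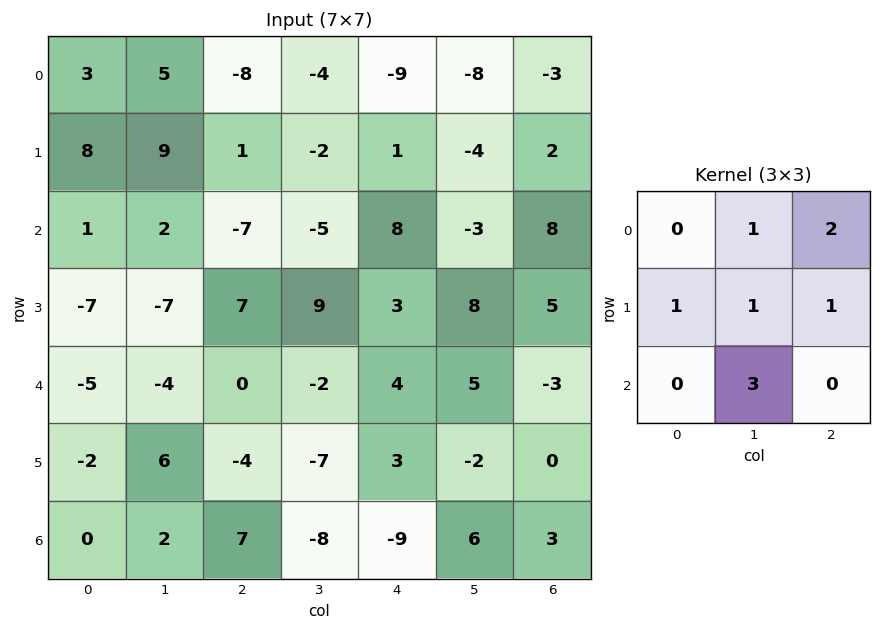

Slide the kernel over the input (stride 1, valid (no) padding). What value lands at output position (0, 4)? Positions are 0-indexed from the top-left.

-24

The receptive field on the input at this output position is [-9 -8 -3 / 1 -4 2 / 8 -3 8]. Elementwise product with the kernel and sum: -8·1 + -3·2 + 1·1 + -4·1 + 2·1 + -3·3.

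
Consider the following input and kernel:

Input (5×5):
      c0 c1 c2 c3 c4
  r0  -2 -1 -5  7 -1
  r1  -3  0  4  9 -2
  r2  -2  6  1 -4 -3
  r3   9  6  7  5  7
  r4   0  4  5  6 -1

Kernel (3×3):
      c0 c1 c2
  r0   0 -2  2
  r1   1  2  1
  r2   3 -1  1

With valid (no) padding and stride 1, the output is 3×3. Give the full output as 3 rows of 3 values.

Output[0,0]: The receptive field on the input at this output position is [-2 -1 -5 / -3 0 4 / -2 6 1]. Elementwise product with the kernel and sum: -1·-2 + -5·2 + -3·1 + 0·2 + 4·1 + -2·3 + 6·-1 + 1·1.
Output[0,1]: The receptive field on the input at this output position is [-1 -5 7 / 0 4 9 / 6 1 -4]. Elementwise product with the kernel and sum: -5·-2 + 7·2 + 0·1 + 4·2 + 9·1 + 6·3 + 1·-1 + -4·1.

-18 54 8
47 30 -9
19 28 34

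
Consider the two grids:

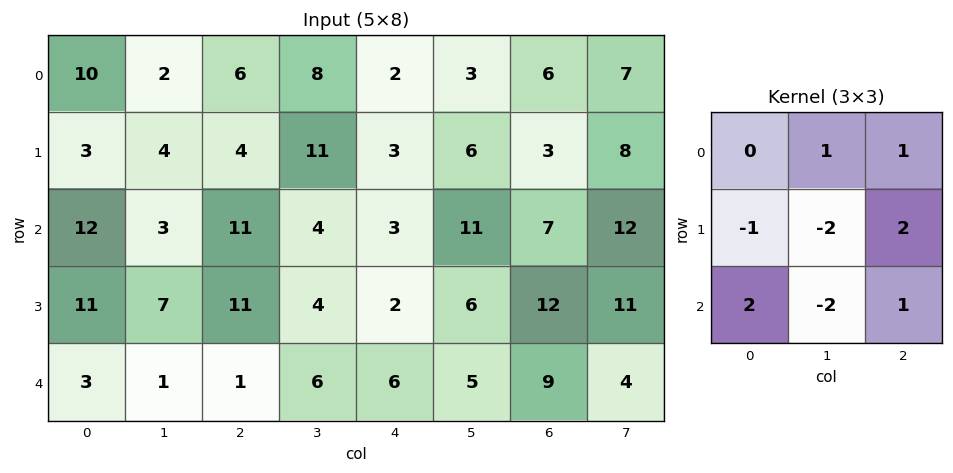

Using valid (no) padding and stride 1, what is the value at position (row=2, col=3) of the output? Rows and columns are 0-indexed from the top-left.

23

The receptive field on the input at this output position is [4 3 11 / 4 2 6 / 6 6 5]. Elementwise product with the kernel and sum: 3·1 + 11·1 + 4·-1 + 2·-2 + 6·2 + 6·2 + 6·-2 + 5·1.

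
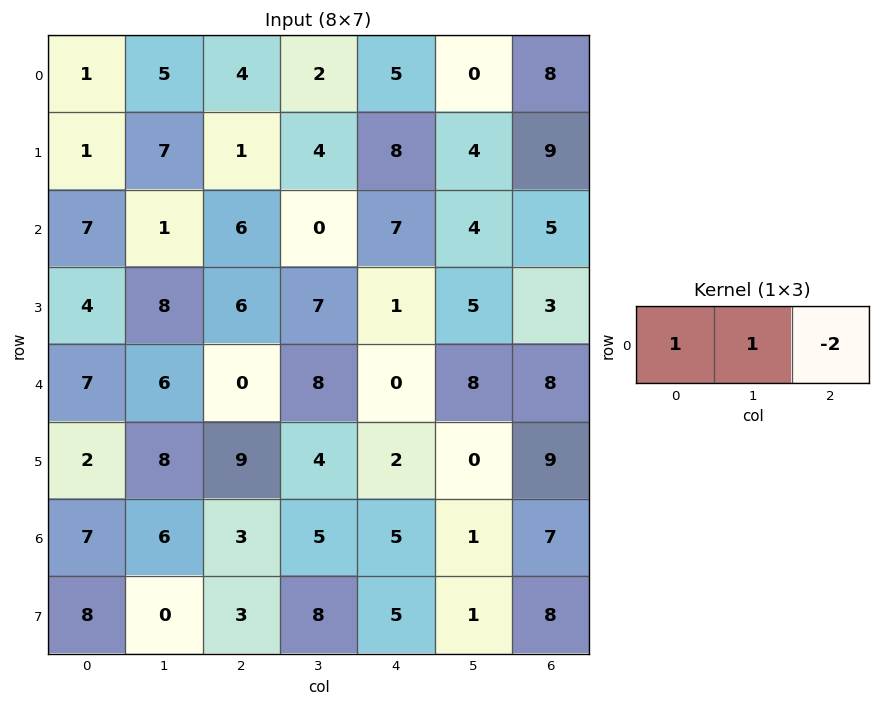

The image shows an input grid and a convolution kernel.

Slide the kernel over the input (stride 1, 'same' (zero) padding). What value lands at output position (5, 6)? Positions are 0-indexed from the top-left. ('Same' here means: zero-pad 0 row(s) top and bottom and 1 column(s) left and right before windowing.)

The receptive field on the zero-padded input at this output position is [0 9 0]. Elementwise product with the kernel and sum: 0·1 + 9·1 + 0·-2.

9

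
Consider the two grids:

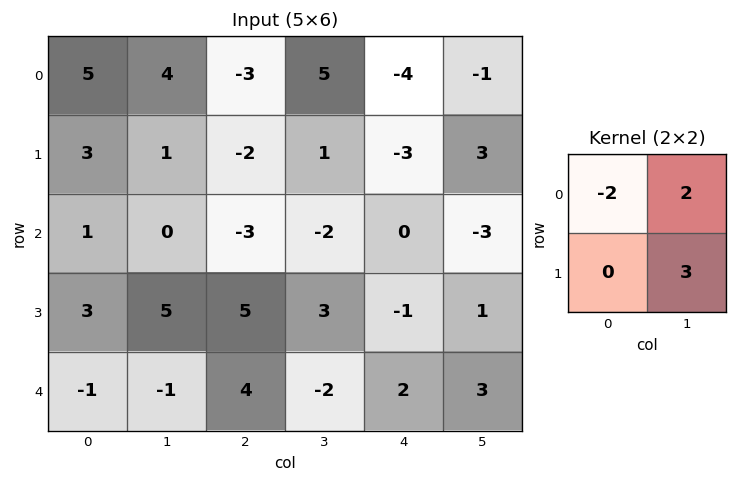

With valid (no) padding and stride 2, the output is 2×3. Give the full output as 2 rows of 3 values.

1 19 15
13 11 -3

Output[0,0]: The receptive field on the input at this output position is [5 4 / 3 1]. Elementwise product with the kernel and sum: 5·-2 + 4·2 + 1·3.
Output[0,1]: The receptive field on the input at this output position is [-3 5 / -2 1]. Elementwise product with the kernel and sum: -3·-2 + 5·2 + 1·3.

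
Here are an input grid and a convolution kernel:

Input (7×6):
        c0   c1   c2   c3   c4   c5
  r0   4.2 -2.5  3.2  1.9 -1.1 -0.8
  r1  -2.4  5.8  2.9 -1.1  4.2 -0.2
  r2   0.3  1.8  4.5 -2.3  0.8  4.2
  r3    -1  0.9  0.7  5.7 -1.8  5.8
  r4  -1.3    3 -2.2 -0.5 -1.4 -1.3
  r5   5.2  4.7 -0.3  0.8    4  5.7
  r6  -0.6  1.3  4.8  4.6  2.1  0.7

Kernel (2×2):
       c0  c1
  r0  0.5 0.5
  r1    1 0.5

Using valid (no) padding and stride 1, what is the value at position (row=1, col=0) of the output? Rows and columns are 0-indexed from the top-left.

The receptive field on the input at this output position is [-2.4 5.8 / 0.3 1.8]. Elementwise product with the kernel and sum: -2.4·0.5 + 5.8·0.5 + 0.3·1 + 1.8·0.5.

2.9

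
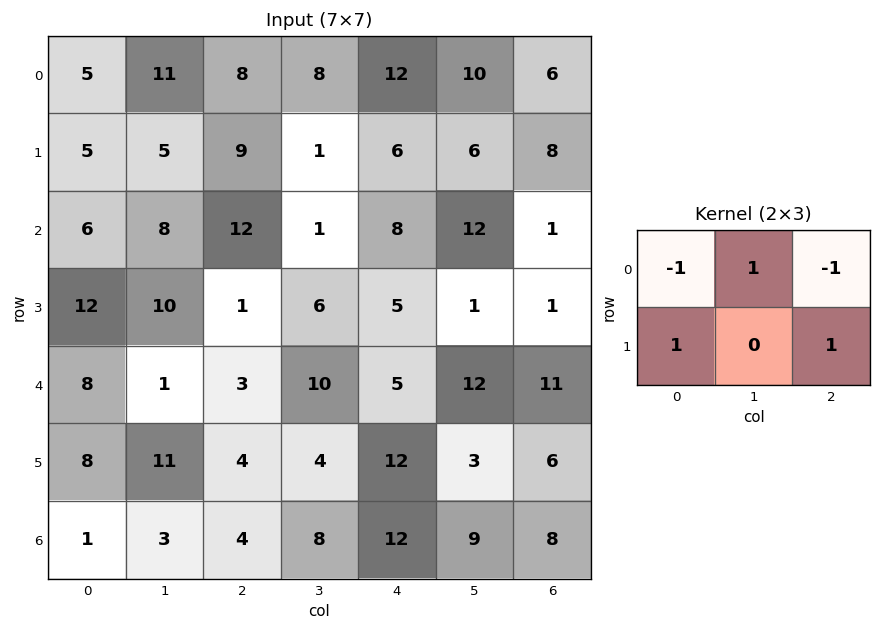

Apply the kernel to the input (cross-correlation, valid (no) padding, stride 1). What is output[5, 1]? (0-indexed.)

0

The receptive field on the input at this output position is [11 4 4 / 3 4 8]. Elementwise product with the kernel and sum: 11·-1 + 4·1 + 4·-1 + 3·1 + 8·1.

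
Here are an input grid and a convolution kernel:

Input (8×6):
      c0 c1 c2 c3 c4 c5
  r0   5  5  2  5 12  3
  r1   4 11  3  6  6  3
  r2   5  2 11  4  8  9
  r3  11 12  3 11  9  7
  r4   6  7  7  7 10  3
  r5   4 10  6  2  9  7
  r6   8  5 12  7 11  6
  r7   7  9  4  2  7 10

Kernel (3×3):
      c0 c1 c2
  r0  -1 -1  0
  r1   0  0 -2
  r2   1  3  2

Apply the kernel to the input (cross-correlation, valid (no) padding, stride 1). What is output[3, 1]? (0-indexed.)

3

The receptive field on the input at this output position is [12 3 11 / 7 7 7 / 10 6 2]. Elementwise product with the kernel and sum: 12·-1 + 3·-1 + 7·-2 + 10·1 + 6·3 + 2·2.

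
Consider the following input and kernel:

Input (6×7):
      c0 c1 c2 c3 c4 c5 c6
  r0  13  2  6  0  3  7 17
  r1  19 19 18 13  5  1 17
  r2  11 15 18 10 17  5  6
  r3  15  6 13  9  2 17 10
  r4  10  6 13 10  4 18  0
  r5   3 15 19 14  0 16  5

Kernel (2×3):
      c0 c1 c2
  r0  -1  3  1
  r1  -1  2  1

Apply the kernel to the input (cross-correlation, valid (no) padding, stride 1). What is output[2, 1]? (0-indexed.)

The receptive field on the input at this output position is [15 18 10 / 6 13 9]. Elementwise product with the kernel and sum: 15·-1 + 18·3 + 10·1 + 6·-1 + 13·2 + 9·1.

78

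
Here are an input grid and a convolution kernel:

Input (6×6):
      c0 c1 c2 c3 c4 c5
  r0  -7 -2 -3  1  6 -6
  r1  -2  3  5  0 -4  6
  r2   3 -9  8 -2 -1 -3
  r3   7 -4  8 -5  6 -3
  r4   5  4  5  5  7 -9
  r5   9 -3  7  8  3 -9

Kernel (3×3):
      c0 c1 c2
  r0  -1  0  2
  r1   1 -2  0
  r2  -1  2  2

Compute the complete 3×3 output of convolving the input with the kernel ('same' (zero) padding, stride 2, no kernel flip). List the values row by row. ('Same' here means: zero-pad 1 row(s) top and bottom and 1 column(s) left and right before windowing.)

Output[0,0]: The receptive field on the zero-padded input at this output position is [0 0 0 / 0 -7 -2 / 0 -2 3]. Elementwise product with the kernel and sum: 0·-1 + 0·2 + 0·1 + -7·-2 + 0·-1 + -2·2 + 3·2.

16 11 -7
6 -18 23
-6 21 -30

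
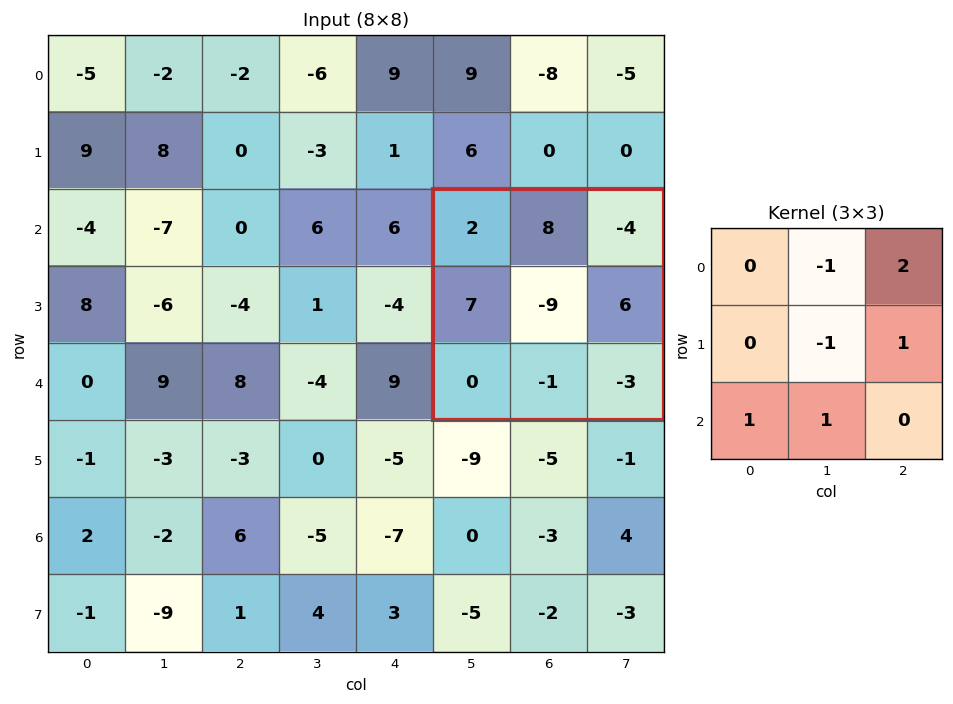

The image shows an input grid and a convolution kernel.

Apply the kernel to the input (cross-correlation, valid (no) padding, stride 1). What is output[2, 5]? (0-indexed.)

-2

The receptive field on the input at this output position is [2 8 -4 / 7 -9 6 / 0 -1 -3]. Elementwise product with the kernel and sum: 8·-1 + -4·2 + -9·-1 + 6·1 + 0·1 + -1·1.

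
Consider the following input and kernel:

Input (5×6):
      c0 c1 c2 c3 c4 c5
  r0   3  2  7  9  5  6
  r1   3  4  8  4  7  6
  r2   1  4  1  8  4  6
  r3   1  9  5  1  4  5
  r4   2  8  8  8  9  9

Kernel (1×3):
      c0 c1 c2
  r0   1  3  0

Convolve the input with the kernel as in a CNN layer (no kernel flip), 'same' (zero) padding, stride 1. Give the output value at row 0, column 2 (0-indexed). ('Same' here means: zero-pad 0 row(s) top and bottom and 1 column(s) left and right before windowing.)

The receptive field on the zero-padded input at this output position is [2 7 9]. Elementwise product with the kernel and sum: 2·1 + 7·3.

23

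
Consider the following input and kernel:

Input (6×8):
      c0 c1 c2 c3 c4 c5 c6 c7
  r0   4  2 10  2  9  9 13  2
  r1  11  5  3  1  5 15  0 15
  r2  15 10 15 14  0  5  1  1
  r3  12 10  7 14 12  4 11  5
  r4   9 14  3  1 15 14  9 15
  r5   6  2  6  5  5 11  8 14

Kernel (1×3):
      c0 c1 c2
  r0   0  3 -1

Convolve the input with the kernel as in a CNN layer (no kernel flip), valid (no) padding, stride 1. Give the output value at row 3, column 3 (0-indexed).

32

The receptive field on the input at this output position is [14 12 4]. Elementwise product with the kernel and sum: 12·3 + 4·-1.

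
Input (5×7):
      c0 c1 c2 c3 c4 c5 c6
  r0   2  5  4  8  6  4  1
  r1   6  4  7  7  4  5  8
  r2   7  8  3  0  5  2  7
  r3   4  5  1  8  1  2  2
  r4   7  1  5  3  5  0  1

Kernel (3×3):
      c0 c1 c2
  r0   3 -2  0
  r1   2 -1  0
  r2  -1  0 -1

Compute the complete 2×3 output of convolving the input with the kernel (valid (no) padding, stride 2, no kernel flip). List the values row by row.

-6 -5 1
-4 -7 5

Output[0,0]: The receptive field on the input at this output position is [2 5 4 / 6 4 7 / 7 8 3]. Elementwise product with the kernel and sum: 2·3 + 5·-2 + 6·2 + 4·-1 + 7·-1 + 3·-1.
Output[0,1]: The receptive field on the input at this output position is [4 8 6 / 7 7 4 / 3 0 5]. Elementwise product with the kernel and sum: 4·3 + 8·-2 + 7·2 + 7·-1 + 3·-1 + 5·-1.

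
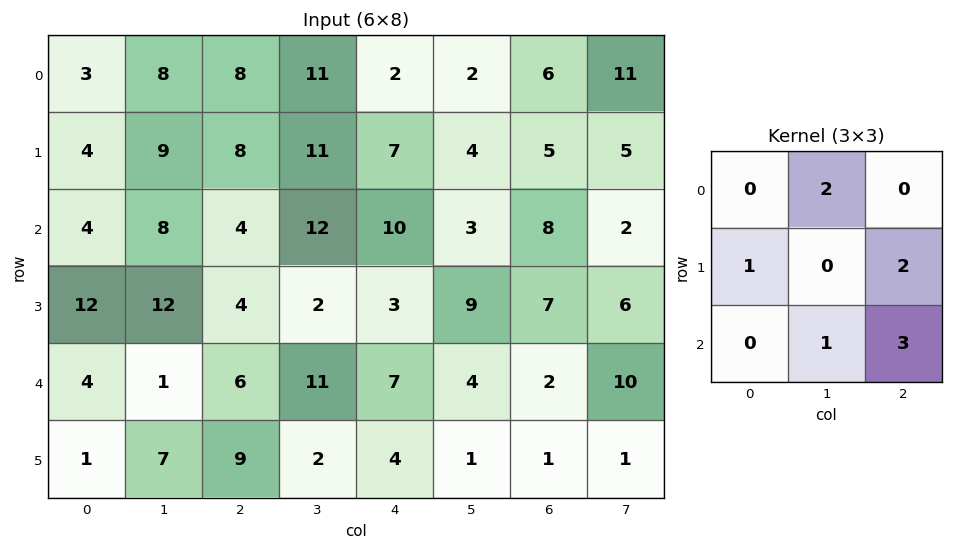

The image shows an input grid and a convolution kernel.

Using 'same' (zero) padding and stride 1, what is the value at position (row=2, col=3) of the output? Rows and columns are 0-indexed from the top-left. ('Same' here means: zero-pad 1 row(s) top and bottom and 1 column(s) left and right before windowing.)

The receptive field on the zero-padded input at this output position is [8 11 7 / 4 12 10 / 4 2 3]. Elementwise product with the kernel and sum: 11·2 + 4·1 + 10·2 + 2·1 + 3·3.

57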